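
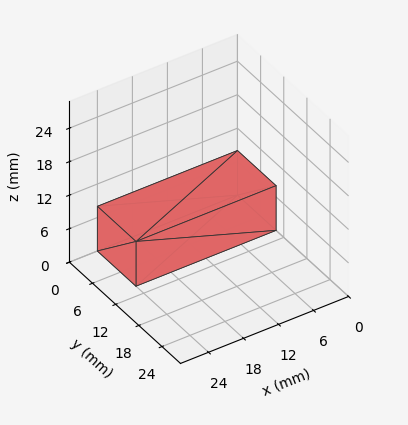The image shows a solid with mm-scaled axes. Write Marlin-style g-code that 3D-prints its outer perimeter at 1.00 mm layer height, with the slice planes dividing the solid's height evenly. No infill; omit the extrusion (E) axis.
Reading the render: the shape is a rectangular box, roughly 24 × 10 mm footprint and 8 mm tall (dimensions read to the nearest mm from the axis ticks). For the g-code, the solid's height is divided into equal slices at the stated Δz and each level perimeter traced with G1 moves after a G0 lift.

; perimeter-only toolpath
G21 ; units = mm
G90 ; absolute positioning
G28 ; home
; layer 1
G0 Z1.00
G0 X0.00 Y0.00
G1 X24.00 Y0.00
G1 X24.00 Y10.00
G1 X0.00 Y10.00
G1 X0.00 Y0.00
; layer 2
G0 Z2.00
G0 X0.00 Y0.00
G1 X24.00 Y0.00
G1 X24.00 Y10.00
G1 X0.00 Y10.00
G1 X0.00 Y0.00
; layer 3
G0 Z3.00
G0 X0.00 Y0.00
G1 X24.00 Y0.00
G1 X24.00 Y10.00
G1 X0.00 Y10.00
G1 X0.00 Y0.00
; layer 4
G0 Z4.00
G0 X0.00 Y0.00
G1 X24.00 Y0.00
G1 X24.00 Y10.00
G1 X0.00 Y10.00
G1 X0.00 Y0.00
; layer 5
G0 Z5.00
G0 X0.00 Y0.00
G1 X24.00 Y0.00
G1 X24.00 Y10.00
G1 X0.00 Y10.00
G1 X0.00 Y0.00
; layer 6
G0 Z6.00
G0 X0.00 Y0.00
G1 X24.00 Y0.00
G1 X24.00 Y10.00
G1 X0.00 Y10.00
G1 X0.00 Y0.00
; layer 7
G0 Z7.00
G0 X0.00 Y0.00
G1 X24.00 Y0.00
G1 X24.00 Y10.00
G1 X0.00 Y10.00
G1 X0.00 Y0.00
; layer 8
G0 Z8.00
G0 X0.00 Y0.00
G1 X24.00 Y0.00
G1 X24.00 Y10.00
G1 X0.00 Y10.00
G1 X0.00 Y0.00
M2 ; end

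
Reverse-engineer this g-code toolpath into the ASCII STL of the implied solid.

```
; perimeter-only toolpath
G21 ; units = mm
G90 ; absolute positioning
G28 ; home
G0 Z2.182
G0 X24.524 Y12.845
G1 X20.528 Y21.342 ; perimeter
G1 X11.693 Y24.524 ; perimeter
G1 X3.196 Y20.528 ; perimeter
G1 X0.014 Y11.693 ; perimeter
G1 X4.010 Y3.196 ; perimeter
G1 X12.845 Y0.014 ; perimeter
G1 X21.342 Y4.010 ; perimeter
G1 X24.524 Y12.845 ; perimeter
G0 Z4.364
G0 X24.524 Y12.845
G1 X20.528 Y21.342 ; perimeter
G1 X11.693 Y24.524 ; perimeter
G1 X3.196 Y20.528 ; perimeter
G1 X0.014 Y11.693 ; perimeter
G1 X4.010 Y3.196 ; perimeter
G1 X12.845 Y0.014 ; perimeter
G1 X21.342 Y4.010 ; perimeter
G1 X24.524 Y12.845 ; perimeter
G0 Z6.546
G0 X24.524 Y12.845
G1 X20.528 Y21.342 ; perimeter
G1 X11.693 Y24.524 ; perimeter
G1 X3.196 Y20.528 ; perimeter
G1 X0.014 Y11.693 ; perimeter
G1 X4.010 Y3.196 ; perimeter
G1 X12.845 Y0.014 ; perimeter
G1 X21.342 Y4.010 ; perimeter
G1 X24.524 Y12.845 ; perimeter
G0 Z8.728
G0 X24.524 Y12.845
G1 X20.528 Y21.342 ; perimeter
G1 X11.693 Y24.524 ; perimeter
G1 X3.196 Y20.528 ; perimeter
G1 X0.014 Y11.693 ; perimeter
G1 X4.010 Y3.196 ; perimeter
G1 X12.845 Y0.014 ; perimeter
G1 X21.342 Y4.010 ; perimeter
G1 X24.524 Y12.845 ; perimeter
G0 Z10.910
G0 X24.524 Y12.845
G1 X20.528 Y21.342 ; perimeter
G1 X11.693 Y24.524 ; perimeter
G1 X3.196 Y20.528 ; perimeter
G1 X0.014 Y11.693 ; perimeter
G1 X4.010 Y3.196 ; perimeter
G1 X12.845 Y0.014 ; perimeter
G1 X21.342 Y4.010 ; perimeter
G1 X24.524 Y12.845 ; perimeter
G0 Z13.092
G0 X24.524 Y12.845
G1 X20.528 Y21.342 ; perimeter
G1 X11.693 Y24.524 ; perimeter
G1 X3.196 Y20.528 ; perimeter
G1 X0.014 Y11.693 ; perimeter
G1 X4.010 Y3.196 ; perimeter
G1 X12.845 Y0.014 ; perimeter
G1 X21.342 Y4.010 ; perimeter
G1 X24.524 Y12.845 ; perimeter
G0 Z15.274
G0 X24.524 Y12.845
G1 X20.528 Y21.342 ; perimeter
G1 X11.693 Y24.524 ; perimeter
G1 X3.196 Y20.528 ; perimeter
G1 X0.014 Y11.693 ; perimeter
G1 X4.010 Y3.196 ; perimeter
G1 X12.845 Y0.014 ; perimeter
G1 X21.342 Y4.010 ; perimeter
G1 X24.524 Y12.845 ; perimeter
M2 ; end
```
solid part
  facet normal 0.0000 0.0000 -1.0000
    outer loop
      vertex 11.693 24.524 0.000
      vertex 20.528 21.342 0.000
      vertex 24.524 12.845 0.000
    endloop
  endfacet
  facet normal 0.0000 0.0000 -1.0000
    outer loop
      vertex 3.196 20.528 0.000
      vertex 11.693 24.524 0.000
      vertex 24.524 12.845 0.000
    endloop
  endfacet
  facet normal 0.0000 0.0000 -1.0000
    outer loop
      vertex 0.014 11.693 0.000
      vertex 3.196 20.528 0.000
      vertex 24.524 12.845 0.000
    endloop
  endfacet
  facet normal 0.0000 0.0000 -1.0000
    outer loop
      vertex 4.010 3.196 0.000
      vertex 0.014 11.693 0.000
      vertex 24.524 12.845 0.000
    endloop
  endfacet
  facet normal 0.0000 0.0000 -1.0000
    outer loop
      vertex 12.845 0.014 0.000
      vertex 4.010 3.196 0.000
      vertex 24.524 12.845 0.000
    endloop
  endfacet
  facet normal 0.0000 0.0000 -1.0000
    outer loop
      vertex 21.342 4.010 0.000
      vertex 12.845 0.014 0.000
      vertex 24.524 12.845 0.000
    endloop
  endfacet
  facet normal 0.0000 0.0000 1.0000
    outer loop
      vertex 24.524 12.845 15.274
      vertex 20.528 21.342 15.274
      vertex 11.693 24.524 15.274
    endloop
  endfacet
  facet normal 0.0000 0.0000 1.0000
    outer loop
      vertex 24.524 12.845 15.274
      vertex 11.693 24.524 15.274
      vertex 3.196 20.528 15.274
    endloop
  endfacet
  facet normal 0.0000 0.0000 1.0000
    outer loop
      vertex 24.524 12.845 15.274
      vertex 3.196 20.528 15.274
      vertex 0.014 11.693 15.274
    endloop
  endfacet
  facet normal 0.0000 0.0000 1.0000
    outer loop
      vertex 24.524 12.845 15.274
      vertex 0.014 11.693 15.274
      vertex 4.010 3.196 15.274
    endloop
  endfacet
  facet normal 0.0000 0.0000 1.0000
    outer loop
      vertex 24.524 12.845 15.274
      vertex 4.010 3.196 15.274
      vertex 12.845 0.014 15.274
    endloop
  endfacet
  facet normal 0.0000 0.0000 1.0000
    outer loop
      vertex 24.524 12.845 15.274
      vertex 12.845 0.014 15.274
      vertex 21.342 4.010 15.274
    endloop
  endfacet
  facet normal 0.9049 0.4256 0.0000
    outer loop
      vertex 24.524 12.845 0.000
      vertex 20.528 21.342 0.000
      vertex 20.528 21.342 15.274
    endloop
  endfacet
  facet normal 0.9049 0.4256 0.0000
    outer loop
      vertex 24.524 12.845 0.000
      vertex 20.528 21.342 15.274
      vertex 24.524 12.845 15.274
    endloop
  endfacet
  facet normal 0.3389 0.9408 0.0000
    outer loop
      vertex 20.528 21.342 0.000
      vertex 11.693 24.524 0.000
      vertex 11.693 24.524 15.274
    endloop
  endfacet
  facet normal 0.3389 0.9408 0.0000
    outer loop
      vertex 20.528 21.342 0.000
      vertex 11.693 24.524 15.274
      vertex 20.528 21.342 15.274
    endloop
  endfacet
  facet normal -0.4256 0.9049 0.0000
    outer loop
      vertex 11.693 24.524 0.000
      vertex 3.196 20.528 0.000
      vertex 3.196 20.528 15.274
    endloop
  endfacet
  facet normal -0.4256 0.9049 0.0000
    outer loop
      vertex 11.693 24.524 0.000
      vertex 3.196 20.528 15.274
      vertex 11.693 24.524 15.274
    endloop
  endfacet
  facet normal -0.9408 0.3389 0.0000
    outer loop
      vertex 3.196 20.528 0.000
      vertex 0.014 11.693 0.000
      vertex 0.014 11.693 15.274
    endloop
  endfacet
  facet normal -0.9408 0.3389 0.0000
    outer loop
      vertex 3.196 20.528 0.000
      vertex 0.014 11.693 15.274
      vertex 3.196 20.528 15.274
    endloop
  endfacet
  facet normal -0.9049 -0.4256 0.0000
    outer loop
      vertex 0.014 11.693 0.000
      vertex 4.010 3.196 0.000
      vertex 4.010 3.196 15.274
    endloop
  endfacet
  facet normal -0.9049 -0.4256 0.0000
    outer loop
      vertex 0.014 11.693 0.000
      vertex 4.010 3.196 15.274
      vertex 0.014 11.693 15.274
    endloop
  endfacet
  facet normal -0.3389 -0.9408 0.0000
    outer loop
      vertex 4.010 3.196 0.000
      vertex 12.845 0.014 0.000
      vertex 12.845 0.014 15.274
    endloop
  endfacet
  facet normal -0.3389 -0.9408 0.0000
    outer loop
      vertex 4.010 3.196 0.000
      vertex 12.845 0.014 15.274
      vertex 4.010 3.196 15.274
    endloop
  endfacet
  facet normal 0.4256 -0.9049 0.0000
    outer loop
      vertex 12.845 0.014 0.000
      vertex 21.342 4.010 0.000
      vertex 21.342 4.010 15.274
    endloop
  endfacet
  facet normal 0.4256 -0.9049 0.0000
    outer loop
      vertex 12.845 0.014 0.000
      vertex 21.342 4.010 15.274
      vertex 12.845 0.014 15.274
    endloop
  endfacet
  facet normal 0.9408 -0.3389 0.0000
    outer loop
      vertex 21.342 4.010 0.000
      vertex 24.524 12.845 0.000
      vertex 24.524 12.845 15.274
    endloop
  endfacet
  facet normal 0.9408 -0.3389 0.0000
    outer loop
      vertex 21.342 4.010 0.000
      vertex 24.524 12.845 15.274
      vertex 21.342 4.010 15.274
    endloop
  endfacet
endsolid part

The G0 Z moves step by Δz≈2.182 mm. Every layer's G1 loop is the same polygon, so the solid is a straight extrusion of it from z=0 to z≈15.3. Closing with flat bottom and top caps and triangulating gives 28 facets — a regular 8-sided prism (a cylinder approximated with 8 flat sides), circumscribed radius ≈ 12.3 mm, height ≈ 15.3 mm.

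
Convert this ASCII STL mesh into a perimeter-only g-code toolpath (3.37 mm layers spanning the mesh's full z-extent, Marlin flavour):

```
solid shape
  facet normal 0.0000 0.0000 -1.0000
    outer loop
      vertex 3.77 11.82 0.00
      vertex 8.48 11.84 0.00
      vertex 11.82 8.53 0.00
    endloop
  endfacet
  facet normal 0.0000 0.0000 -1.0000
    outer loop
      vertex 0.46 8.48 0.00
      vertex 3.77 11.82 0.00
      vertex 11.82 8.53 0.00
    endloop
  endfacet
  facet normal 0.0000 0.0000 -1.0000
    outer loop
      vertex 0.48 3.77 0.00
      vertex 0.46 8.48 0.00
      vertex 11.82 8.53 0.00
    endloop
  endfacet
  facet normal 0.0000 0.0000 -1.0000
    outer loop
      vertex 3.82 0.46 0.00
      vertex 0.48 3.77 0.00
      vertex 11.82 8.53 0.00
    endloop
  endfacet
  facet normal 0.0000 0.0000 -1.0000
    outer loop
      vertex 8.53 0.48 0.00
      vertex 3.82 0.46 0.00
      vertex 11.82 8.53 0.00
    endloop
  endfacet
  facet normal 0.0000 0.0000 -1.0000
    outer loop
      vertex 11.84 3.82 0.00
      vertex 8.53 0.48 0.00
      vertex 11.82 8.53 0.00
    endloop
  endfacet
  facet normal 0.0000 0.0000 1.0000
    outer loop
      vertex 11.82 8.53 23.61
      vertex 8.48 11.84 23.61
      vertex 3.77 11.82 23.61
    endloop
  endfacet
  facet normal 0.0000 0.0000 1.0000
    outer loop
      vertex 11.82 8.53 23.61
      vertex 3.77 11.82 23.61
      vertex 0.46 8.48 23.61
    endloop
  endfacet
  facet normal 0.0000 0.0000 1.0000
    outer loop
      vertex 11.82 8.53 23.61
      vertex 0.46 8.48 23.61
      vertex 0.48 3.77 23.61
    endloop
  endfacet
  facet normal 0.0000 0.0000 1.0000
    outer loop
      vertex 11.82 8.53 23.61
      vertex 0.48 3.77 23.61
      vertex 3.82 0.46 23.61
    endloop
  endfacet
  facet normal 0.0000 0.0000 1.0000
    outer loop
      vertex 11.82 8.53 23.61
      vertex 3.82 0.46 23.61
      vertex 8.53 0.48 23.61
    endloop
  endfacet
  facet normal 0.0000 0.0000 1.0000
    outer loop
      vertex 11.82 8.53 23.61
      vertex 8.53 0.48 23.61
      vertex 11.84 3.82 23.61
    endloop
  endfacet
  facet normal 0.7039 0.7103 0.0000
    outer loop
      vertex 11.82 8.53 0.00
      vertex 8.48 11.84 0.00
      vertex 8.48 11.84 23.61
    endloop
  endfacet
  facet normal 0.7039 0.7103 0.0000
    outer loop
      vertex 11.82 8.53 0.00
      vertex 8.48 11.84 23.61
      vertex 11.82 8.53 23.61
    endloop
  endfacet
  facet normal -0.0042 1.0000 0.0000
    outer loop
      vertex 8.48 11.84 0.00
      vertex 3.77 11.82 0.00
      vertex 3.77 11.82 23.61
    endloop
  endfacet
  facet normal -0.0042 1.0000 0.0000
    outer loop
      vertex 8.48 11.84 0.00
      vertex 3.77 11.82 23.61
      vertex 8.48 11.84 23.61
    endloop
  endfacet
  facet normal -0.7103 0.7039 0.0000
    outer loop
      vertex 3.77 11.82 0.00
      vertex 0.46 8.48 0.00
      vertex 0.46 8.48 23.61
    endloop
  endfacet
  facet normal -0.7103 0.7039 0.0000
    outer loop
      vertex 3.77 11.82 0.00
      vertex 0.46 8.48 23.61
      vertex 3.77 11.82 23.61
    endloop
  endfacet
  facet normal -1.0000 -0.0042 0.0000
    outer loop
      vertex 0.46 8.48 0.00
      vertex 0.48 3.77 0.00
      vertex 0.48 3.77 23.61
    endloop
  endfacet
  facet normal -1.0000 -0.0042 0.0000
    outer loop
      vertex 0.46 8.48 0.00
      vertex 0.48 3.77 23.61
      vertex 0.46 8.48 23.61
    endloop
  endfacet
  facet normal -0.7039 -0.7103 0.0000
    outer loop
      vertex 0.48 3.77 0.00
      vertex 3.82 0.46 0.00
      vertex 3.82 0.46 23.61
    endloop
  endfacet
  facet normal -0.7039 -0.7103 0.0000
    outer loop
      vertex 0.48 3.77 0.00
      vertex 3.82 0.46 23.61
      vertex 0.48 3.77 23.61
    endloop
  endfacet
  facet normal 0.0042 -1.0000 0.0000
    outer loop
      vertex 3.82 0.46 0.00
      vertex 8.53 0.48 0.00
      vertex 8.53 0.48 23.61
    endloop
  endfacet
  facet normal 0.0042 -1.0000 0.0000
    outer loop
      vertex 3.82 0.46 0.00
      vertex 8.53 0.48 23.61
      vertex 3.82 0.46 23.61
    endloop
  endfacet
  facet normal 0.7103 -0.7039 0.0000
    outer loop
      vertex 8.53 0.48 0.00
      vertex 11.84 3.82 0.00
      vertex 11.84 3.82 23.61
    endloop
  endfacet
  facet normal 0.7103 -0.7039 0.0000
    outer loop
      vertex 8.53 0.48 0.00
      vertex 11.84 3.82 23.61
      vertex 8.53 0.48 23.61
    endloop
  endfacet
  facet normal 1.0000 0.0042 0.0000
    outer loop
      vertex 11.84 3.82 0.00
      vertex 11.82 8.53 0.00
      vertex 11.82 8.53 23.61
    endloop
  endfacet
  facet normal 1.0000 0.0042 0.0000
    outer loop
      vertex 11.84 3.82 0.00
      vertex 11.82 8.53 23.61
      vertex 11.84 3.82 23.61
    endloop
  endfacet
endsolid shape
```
; perimeter-only toolpath
G21 ; units = mm
G90 ; absolute positioning
G28 ; home
; layer 1
G0 Z3.37
G0 X11.82 Y8.53
G1 X8.48 Y11.84
G1 X3.77 Y11.82
G1 X0.46 Y8.48
G1 X0.48 Y3.77
G1 X3.82 Y0.46
G1 X8.53 Y0.48
G1 X11.84 Y3.82
G1 X11.82 Y8.53
; layer 2
G0 Z6.75
G0 X11.82 Y8.53
G1 X8.48 Y11.84
G1 X3.77 Y11.82
G1 X0.46 Y8.48
G1 X0.48 Y3.77
G1 X3.82 Y0.46
G1 X8.53 Y0.48
G1 X11.84 Y3.82
G1 X11.82 Y8.53
; layer 3
G0 Z10.12
G0 X11.82 Y8.53
G1 X8.48 Y11.84
G1 X3.77 Y11.82
G1 X0.46 Y8.48
G1 X0.48 Y3.77
G1 X3.82 Y0.46
G1 X8.53 Y0.48
G1 X11.84 Y3.82
G1 X11.82 Y8.53
; layer 4
G0 Z13.49
G0 X11.82 Y8.53
G1 X8.48 Y11.84
G1 X3.77 Y11.82
G1 X0.46 Y8.48
G1 X0.48 Y3.77
G1 X3.82 Y0.46
G1 X8.53 Y0.48
G1 X11.84 Y3.82
G1 X11.82 Y8.53
; layer 5
G0 Z16.86
G0 X11.82 Y8.53
G1 X8.48 Y11.84
G1 X3.77 Y11.82
G1 X0.46 Y8.48
G1 X0.48 Y3.77
G1 X3.82 Y0.46
G1 X8.53 Y0.48
G1 X11.84 Y3.82
G1 X11.82 Y8.53
; layer 6
G0 Z20.24
G0 X11.82 Y8.53
G1 X8.48 Y11.84
G1 X3.77 Y11.82
G1 X0.46 Y8.48
G1 X0.48 Y3.77
G1 X3.82 Y0.46
G1 X8.53 Y0.48
G1 X11.84 Y3.82
G1 X11.82 Y8.53
; layer 7
G0 Z23.61
G0 X11.82 Y8.53
G1 X8.48 Y11.84
G1 X3.77 Y11.82
G1 X0.46 Y8.48
G1 X0.48 Y3.77
G1 X3.82 Y0.46
G1 X8.53 Y0.48
G1 X11.84 Y3.82
G1 X11.82 Y8.53
M2 ; end

The solid is a regular 8-sided prism (a cylinder approximated with 8 flat sides), circumscribed radius ≈ 6.15 mm, height ≈ 23.6 mm. Slicing at Δz = 3.37 mm — 7 equal slices spanning the solid's height, so layer i sits at z = i·h/7 — gives 7 non-empty perimeters. Each is a 8-segment closed polygon; G0 lifts to the layer z and rapids to the start vertex, then G1 traces the edges.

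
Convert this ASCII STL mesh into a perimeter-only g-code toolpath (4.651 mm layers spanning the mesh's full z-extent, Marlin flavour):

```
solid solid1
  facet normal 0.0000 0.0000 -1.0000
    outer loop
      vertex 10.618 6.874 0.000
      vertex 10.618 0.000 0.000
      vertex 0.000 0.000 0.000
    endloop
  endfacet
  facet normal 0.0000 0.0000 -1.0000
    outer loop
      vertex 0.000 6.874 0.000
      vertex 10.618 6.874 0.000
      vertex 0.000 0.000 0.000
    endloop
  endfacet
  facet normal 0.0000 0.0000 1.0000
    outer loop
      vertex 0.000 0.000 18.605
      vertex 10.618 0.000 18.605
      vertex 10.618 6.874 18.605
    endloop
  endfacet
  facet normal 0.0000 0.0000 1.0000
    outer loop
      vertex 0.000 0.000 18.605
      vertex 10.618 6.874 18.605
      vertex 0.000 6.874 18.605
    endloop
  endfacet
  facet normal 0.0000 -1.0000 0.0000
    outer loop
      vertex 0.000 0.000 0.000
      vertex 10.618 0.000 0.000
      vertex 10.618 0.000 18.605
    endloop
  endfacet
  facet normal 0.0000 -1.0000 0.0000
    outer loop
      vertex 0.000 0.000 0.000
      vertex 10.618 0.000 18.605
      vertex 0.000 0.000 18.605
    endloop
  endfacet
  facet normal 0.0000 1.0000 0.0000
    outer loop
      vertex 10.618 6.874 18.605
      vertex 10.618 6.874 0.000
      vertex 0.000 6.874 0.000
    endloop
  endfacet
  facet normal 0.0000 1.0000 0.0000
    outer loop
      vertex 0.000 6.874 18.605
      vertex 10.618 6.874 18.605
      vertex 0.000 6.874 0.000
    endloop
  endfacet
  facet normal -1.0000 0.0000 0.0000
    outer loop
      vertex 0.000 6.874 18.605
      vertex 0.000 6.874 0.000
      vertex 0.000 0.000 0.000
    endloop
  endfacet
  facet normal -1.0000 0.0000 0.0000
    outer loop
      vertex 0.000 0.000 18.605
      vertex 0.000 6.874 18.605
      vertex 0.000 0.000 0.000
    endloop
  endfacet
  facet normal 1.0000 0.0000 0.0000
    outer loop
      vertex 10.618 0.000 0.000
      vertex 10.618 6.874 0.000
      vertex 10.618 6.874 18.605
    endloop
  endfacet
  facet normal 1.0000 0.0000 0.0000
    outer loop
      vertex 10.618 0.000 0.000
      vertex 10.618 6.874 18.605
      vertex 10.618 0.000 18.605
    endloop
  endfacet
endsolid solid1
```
; perimeter-only toolpath
G21 ; units = mm
G90 ; absolute positioning
G28 ; home
; layer 1
G0 Z4.651
G0 X0.000 Y0.000
G1 X10.618 Y0.000
G1 X10.618 Y6.874
G1 X0.000 Y6.874
G1 X0.000 Y0.000
; layer 2
G0 Z9.303
G0 X0.000 Y0.000
G1 X10.618 Y0.000
G1 X10.618 Y6.874
G1 X0.000 Y6.874
G1 X0.000 Y0.000
; layer 3
G0 Z13.954
G0 X0.000 Y0.000
G1 X10.618 Y0.000
G1 X10.618 Y6.874
G1 X0.000 Y6.874
G1 X0.000 Y0.000
; layer 4
G0 Z18.605
G0 X0.000 Y0.000
G1 X10.618 Y0.000
G1 X10.618 Y6.874
G1 X0.000 Y6.874
G1 X0.000 Y0.000
M2 ; end

The solid is a rectangular box, roughly 10.6 × 6.87 mm footprint and 18.6 mm tall. Slicing at Δz = 4.651 mm — 4 equal slices spanning the solid's height, so layer i sits at z = i·h/4 — gives 4 non-empty perimeters. Each is a 4-segment closed polygon; G0 lifts to the layer z and rapids to the start vertex, then G1 traces the edges.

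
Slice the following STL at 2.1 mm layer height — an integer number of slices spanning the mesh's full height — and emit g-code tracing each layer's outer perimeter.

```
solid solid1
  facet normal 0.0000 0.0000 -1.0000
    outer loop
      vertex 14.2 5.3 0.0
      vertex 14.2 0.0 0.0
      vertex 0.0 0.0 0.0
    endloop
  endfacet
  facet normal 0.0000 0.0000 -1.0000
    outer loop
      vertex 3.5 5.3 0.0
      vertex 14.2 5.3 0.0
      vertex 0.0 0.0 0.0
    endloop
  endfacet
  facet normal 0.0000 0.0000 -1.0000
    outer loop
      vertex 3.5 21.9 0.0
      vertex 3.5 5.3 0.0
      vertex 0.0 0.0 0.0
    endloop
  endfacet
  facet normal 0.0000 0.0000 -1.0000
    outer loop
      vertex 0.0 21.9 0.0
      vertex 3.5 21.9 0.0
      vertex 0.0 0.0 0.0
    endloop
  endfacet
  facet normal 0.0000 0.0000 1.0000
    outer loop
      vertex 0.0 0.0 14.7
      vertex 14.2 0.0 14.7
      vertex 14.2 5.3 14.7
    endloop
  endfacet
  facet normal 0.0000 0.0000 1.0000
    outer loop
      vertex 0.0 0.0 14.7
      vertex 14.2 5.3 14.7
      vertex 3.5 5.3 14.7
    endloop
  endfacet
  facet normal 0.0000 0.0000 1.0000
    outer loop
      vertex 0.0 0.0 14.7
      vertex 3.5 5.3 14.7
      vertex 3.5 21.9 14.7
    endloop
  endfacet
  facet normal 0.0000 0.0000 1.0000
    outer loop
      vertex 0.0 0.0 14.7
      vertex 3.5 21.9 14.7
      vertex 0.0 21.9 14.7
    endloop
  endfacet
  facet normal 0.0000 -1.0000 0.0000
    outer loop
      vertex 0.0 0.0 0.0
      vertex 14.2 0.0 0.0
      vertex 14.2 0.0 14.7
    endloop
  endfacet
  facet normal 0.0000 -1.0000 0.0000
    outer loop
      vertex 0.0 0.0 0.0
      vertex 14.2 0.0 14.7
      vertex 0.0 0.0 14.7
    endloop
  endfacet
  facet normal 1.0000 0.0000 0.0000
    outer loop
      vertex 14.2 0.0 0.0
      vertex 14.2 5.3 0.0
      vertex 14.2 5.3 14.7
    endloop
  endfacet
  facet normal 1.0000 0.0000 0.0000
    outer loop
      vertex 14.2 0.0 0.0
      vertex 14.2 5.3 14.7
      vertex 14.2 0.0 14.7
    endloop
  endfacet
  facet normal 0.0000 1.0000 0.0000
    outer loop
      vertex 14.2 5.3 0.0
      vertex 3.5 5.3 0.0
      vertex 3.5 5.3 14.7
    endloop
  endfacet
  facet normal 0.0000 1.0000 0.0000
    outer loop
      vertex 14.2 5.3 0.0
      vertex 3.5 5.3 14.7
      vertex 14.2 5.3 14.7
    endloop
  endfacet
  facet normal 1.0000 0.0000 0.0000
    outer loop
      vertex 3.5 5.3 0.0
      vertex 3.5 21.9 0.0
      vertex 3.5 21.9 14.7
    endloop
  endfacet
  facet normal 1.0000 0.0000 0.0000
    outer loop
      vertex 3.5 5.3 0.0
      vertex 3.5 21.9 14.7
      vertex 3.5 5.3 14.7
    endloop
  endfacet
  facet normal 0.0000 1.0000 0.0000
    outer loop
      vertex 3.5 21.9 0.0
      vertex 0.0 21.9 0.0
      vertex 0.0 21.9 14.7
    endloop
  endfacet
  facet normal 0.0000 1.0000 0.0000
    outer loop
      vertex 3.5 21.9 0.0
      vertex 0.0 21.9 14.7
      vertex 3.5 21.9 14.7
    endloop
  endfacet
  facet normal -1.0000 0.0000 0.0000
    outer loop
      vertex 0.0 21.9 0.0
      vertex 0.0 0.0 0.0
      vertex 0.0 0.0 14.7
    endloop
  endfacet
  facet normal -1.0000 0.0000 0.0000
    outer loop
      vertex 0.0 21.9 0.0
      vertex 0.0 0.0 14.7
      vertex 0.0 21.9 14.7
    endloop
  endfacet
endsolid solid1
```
; perimeter-only toolpath
G21 ; units = mm
G90 ; absolute positioning
G28 ; home
; layer 1
G0 Z2.1
G0 X0.0 Y0.0
G1 X14.2 Y0.0
G1 X14.2 Y5.3
G1 X3.5 Y5.3
G1 X3.5 Y21.9
G1 X0.0 Y21.9
G1 X0.0 Y0.0
; layer 2
G0 Z4.2
G0 X0.0 Y0.0
G1 X14.2 Y0.0
G1 X14.2 Y5.3
G1 X3.5 Y5.3
G1 X3.5 Y21.9
G1 X0.0 Y21.9
G1 X0.0 Y0.0
; layer 3
G0 Z6.3
G0 X0.0 Y0.0
G1 X14.2 Y0.0
G1 X14.2 Y5.3
G1 X3.5 Y5.3
G1 X3.5 Y21.9
G1 X0.0 Y21.9
G1 X0.0 Y0.0
; layer 4
G0 Z8.4
G0 X0.0 Y0.0
G1 X14.2 Y0.0
G1 X14.2 Y5.3
G1 X3.5 Y5.3
G1 X3.5 Y21.9
G1 X0.0 Y21.9
G1 X0.0 Y0.0
; layer 5
G0 Z10.5
G0 X0.0 Y0.0
G1 X14.2 Y0.0
G1 X14.2 Y5.3
G1 X3.5 Y5.3
G1 X3.5 Y21.9
G1 X0.0 Y21.9
G1 X0.0 Y0.0
; layer 6
G0 Z12.6
G0 X0.0 Y0.0
G1 X14.2 Y0.0
G1 X14.2 Y5.3
G1 X3.5 Y5.3
G1 X3.5 Y21.9
G1 X0.0 Y21.9
G1 X0.0 Y0.0
; layer 7
G0 Z14.7
G0 X0.0 Y0.0
G1 X14.2 Y0.0
G1 X14.2 Y5.3
G1 X3.5 Y5.3
G1 X3.5 Y21.9
G1 X0.0 Y21.9
G1 X0.0 Y0.0
M2 ; end

The solid is an L-shaped prism: outer 14.2 × 21.9 mm, arm thicknesses ≈ 5.3 mm (horizontal) and 3.5 mm (vertical), extruded 14.7 mm in z. Slicing at Δz = 2.1 mm — 7 equal slices spanning the solid's height, so layer i sits at z = i·h/7 — gives 7 non-empty perimeters. Each is a 6-segment closed polygon; G0 lifts to the layer z and rapids to the start vertex, then G1 traces the edges.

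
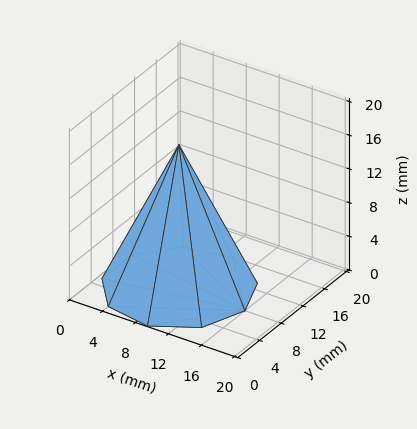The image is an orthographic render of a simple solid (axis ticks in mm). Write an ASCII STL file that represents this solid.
Reading the render: the shape is a regular 9-sided pyramid, base circumscribed radius ≈ 8 mm, apex at z ≈ 17 mm (dimensions read to the nearest mm from the axis ticks). For the STL, each face is triangulated and given an outward normal.

solid part
  facet normal 0.0000 0.0000 -1.0000
    outer loop
      vertex 9.39 15.88 0.00
      vertex 14.13 13.14 0.00
      vertex 16.00 8.00 0.00
    endloop
  endfacet
  facet normal 0.0000 0.0000 -1.0000
    outer loop
      vertex 4.00 14.93 0.00
      vertex 9.39 15.88 0.00
      vertex 16.00 8.00 0.00
    endloop
  endfacet
  facet normal 0.0000 0.0000 -1.0000
    outer loop
      vertex 0.48 10.74 0.00
      vertex 4.00 14.93 0.00
      vertex 16.00 8.00 0.00
    endloop
  endfacet
  facet normal 0.0000 0.0000 -1.0000
    outer loop
      vertex 0.48 5.26 0.00
      vertex 0.48 10.74 0.00
      vertex 16.00 8.00 0.00
    endloop
  endfacet
  facet normal 0.0000 0.0000 -1.0000
    outer loop
      vertex 4.00 1.07 0.00
      vertex 0.48 5.26 0.00
      vertex 16.00 8.00 0.00
    endloop
  endfacet
  facet normal 0.0000 0.0000 -1.0000
    outer loop
      vertex 9.39 0.12 0.00
      vertex 4.00 1.07 0.00
      vertex 16.00 8.00 0.00
    endloop
  endfacet
  facet normal 0.0000 0.0000 -1.0000
    outer loop
      vertex 14.13 2.86 0.00
      vertex 9.39 0.12 0.00
      vertex 16.00 8.00 0.00
    endloop
  endfacet
  facet normal 0.8594 0.3127 0.4044
    outer loop
      vertex 16.00 8.00 0.00
      vertex 14.13 13.14 0.00
      vertex 8.00 8.00 17.00
    endloop
  endfacet
  facet normal 0.4577 0.7918 0.4044
    outer loop
      vertex 14.13 13.14 0.00
      vertex 9.39 15.88 0.00
      vertex 8.00 8.00 17.00
    endloop
  endfacet
  facet normal -0.1587 0.9007 0.4045
    outer loop
      vertex 9.39 15.88 0.00
      vertex 4.00 14.93 0.00
      vertex 8.00 8.00 17.00
    endloop
  endfacet
  facet normal -0.7002 0.5882 0.4046
    outer loop
      vertex 4.00 14.93 0.00
      vertex 0.48 10.74 0.00
      vertex 8.00 8.00 17.00
    endloop
  endfacet
  facet normal -0.9145 0.0000 0.4045
    outer loop
      vertex 0.48 10.74 0.00
      vertex 0.48 5.26 0.00
      vertex 8.00 8.00 17.00
    endloop
  endfacet
  facet normal -0.7002 -0.5882 0.4046
    outer loop
      vertex 0.48 5.26 0.00
      vertex 4.00 1.07 0.00
      vertex 8.00 8.00 17.00
    endloop
  endfacet
  facet normal -0.1587 -0.9007 0.4045
    outer loop
      vertex 4.00 1.07 0.00
      vertex 9.39 0.12 0.00
      vertex 8.00 8.00 17.00
    endloop
  endfacet
  facet normal 0.4577 -0.7918 0.4044
    outer loop
      vertex 9.39 0.12 0.00
      vertex 14.13 2.86 0.00
      vertex 8.00 8.00 17.00
    endloop
  endfacet
  facet normal 0.8594 -0.3127 0.4044
    outer loop
      vertex 14.13 2.86 0.00
      vertex 16.00 8.00 0.00
      vertex 8.00 8.00 17.00
    endloop
  endfacet
endsolid part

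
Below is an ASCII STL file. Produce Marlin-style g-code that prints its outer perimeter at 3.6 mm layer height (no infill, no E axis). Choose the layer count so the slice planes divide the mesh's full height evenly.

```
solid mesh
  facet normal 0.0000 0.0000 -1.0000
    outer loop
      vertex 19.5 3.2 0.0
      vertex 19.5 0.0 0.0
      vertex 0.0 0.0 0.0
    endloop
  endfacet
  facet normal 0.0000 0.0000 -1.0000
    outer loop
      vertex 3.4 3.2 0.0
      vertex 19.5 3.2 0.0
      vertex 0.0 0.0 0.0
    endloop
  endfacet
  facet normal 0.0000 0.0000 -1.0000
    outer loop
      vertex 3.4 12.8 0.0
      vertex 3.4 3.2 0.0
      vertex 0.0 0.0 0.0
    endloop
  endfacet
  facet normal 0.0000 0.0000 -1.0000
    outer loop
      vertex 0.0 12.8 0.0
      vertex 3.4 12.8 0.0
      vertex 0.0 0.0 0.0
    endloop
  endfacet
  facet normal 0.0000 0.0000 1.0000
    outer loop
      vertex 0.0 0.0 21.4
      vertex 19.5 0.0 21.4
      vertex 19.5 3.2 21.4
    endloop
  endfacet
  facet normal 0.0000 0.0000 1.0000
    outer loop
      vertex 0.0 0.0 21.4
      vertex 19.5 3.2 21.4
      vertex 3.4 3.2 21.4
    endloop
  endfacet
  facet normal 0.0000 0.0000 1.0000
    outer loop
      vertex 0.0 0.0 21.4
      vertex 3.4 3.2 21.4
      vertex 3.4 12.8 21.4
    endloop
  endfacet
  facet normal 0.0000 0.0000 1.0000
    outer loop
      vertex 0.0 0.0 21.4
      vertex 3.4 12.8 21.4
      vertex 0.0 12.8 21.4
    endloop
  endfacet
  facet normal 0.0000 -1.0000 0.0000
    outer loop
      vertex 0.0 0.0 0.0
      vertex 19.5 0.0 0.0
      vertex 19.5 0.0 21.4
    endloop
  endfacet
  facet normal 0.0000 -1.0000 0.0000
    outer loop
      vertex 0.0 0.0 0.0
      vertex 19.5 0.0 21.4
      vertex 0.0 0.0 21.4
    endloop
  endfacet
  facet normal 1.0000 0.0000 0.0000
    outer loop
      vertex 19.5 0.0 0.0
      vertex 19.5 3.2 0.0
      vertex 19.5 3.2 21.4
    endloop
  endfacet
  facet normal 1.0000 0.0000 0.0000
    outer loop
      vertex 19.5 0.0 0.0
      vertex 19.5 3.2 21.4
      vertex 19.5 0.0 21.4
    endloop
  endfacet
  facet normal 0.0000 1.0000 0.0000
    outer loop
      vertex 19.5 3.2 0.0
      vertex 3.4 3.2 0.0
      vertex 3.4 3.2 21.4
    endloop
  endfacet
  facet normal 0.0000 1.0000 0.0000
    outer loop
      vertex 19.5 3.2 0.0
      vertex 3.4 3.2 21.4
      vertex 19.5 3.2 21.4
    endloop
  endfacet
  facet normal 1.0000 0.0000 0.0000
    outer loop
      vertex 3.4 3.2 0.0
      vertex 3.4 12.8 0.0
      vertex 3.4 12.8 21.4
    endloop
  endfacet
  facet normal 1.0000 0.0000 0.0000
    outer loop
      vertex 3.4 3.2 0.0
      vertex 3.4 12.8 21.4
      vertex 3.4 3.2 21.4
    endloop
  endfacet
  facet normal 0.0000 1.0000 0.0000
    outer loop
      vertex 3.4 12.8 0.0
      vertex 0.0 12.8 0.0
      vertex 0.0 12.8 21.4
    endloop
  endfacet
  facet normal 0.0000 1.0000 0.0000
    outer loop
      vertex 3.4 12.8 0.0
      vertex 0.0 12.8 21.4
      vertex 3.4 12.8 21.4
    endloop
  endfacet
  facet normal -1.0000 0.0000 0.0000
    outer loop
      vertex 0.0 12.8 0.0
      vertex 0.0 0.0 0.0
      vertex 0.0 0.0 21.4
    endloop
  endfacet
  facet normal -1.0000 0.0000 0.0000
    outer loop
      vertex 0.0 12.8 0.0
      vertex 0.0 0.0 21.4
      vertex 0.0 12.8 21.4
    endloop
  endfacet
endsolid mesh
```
; perimeter-only toolpath
G21 ; units = mm
G90 ; absolute positioning
G28 ; home
; layer 1
G0 Z3.6
G0 X0.0 Y0.0
G1 X19.5 Y0.0
G1 X19.5 Y3.2
G1 X3.4 Y3.2
G1 X3.4 Y12.8
G1 X0.0 Y12.8
G1 X0.0 Y0.0
; layer 2
G0 Z7.1
G0 X0.0 Y0.0
G1 X19.5 Y0.0
G1 X19.5 Y3.2
G1 X3.4 Y3.2
G1 X3.4 Y12.8
G1 X0.0 Y12.8
G1 X0.0 Y0.0
; layer 3
G0 Z10.7
G0 X0.0 Y0.0
G1 X19.5 Y0.0
G1 X19.5 Y3.2
G1 X3.4 Y3.2
G1 X3.4 Y12.8
G1 X0.0 Y12.8
G1 X0.0 Y0.0
; layer 4
G0 Z14.3
G0 X0.0 Y0.0
G1 X19.5 Y0.0
G1 X19.5 Y3.2
G1 X3.4 Y3.2
G1 X3.4 Y12.8
G1 X0.0 Y12.8
G1 X0.0 Y0.0
; layer 5
G0 Z17.8
G0 X0.0 Y0.0
G1 X19.5 Y0.0
G1 X19.5 Y3.2
G1 X3.4 Y3.2
G1 X3.4 Y12.8
G1 X0.0 Y12.8
G1 X0.0 Y0.0
; layer 6
G0 Z21.4
G0 X0.0 Y0.0
G1 X19.5 Y0.0
G1 X19.5 Y3.2
G1 X3.4 Y3.2
G1 X3.4 Y12.8
G1 X0.0 Y12.8
G1 X0.0 Y0.0
M2 ; end

The solid is an L-shaped prism: outer 19.5 × 12.8 mm, arm thicknesses ≈ 3.2 mm (horizontal) and 3.4 mm (vertical), extruded 21.4 mm in z. Slicing at Δz = 3.6 mm — 6 equal slices spanning the solid's height, so layer i sits at z = i·h/6 — gives 6 non-empty perimeters. Each is a 6-segment closed polygon; G0 lifts to the layer z and rapids to the start vertex, then G1 traces the edges.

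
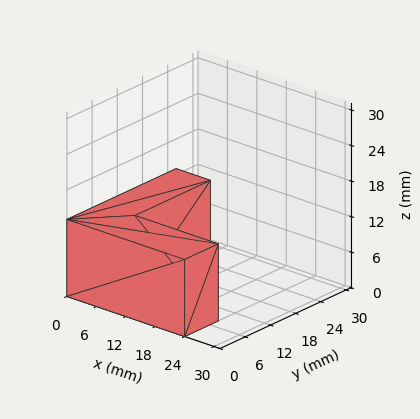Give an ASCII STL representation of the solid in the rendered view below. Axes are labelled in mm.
Reading the render: the shape is an L-shaped prism: outer 24 × 26 mm, arm thicknesses ≈ 8 mm (horizontal) and 7 mm (vertical), extruded 13 mm in z (dimensions read to the nearest mm from the axis ticks). For the STL, each face is triangulated and given an outward normal.

solid part
  facet normal 0.0000 0.0000 -1.0000
    outer loop
      vertex 24.0 8.0 0.0
      vertex 24.0 0.0 0.0
      vertex 0.0 0.0 0.0
    endloop
  endfacet
  facet normal 0.0000 0.0000 -1.0000
    outer loop
      vertex 7.0 8.0 0.0
      vertex 24.0 8.0 0.0
      vertex 0.0 0.0 0.0
    endloop
  endfacet
  facet normal 0.0000 0.0000 -1.0000
    outer loop
      vertex 7.0 26.0 0.0
      vertex 7.0 8.0 0.0
      vertex 0.0 0.0 0.0
    endloop
  endfacet
  facet normal 0.0000 0.0000 -1.0000
    outer loop
      vertex 0.0 26.0 0.0
      vertex 7.0 26.0 0.0
      vertex 0.0 0.0 0.0
    endloop
  endfacet
  facet normal 0.0000 0.0000 1.0000
    outer loop
      vertex 0.0 0.0 13.0
      vertex 24.0 0.0 13.0
      vertex 24.0 8.0 13.0
    endloop
  endfacet
  facet normal 0.0000 0.0000 1.0000
    outer loop
      vertex 0.0 0.0 13.0
      vertex 24.0 8.0 13.0
      vertex 7.0 8.0 13.0
    endloop
  endfacet
  facet normal 0.0000 0.0000 1.0000
    outer loop
      vertex 0.0 0.0 13.0
      vertex 7.0 8.0 13.0
      vertex 7.0 26.0 13.0
    endloop
  endfacet
  facet normal 0.0000 0.0000 1.0000
    outer loop
      vertex 0.0 0.0 13.0
      vertex 7.0 26.0 13.0
      vertex 0.0 26.0 13.0
    endloop
  endfacet
  facet normal 0.0000 -1.0000 0.0000
    outer loop
      vertex 0.0 0.0 0.0
      vertex 24.0 0.0 0.0
      vertex 24.0 0.0 13.0
    endloop
  endfacet
  facet normal 0.0000 -1.0000 0.0000
    outer loop
      vertex 0.0 0.0 0.0
      vertex 24.0 0.0 13.0
      vertex 0.0 0.0 13.0
    endloop
  endfacet
  facet normal 1.0000 0.0000 0.0000
    outer loop
      vertex 24.0 0.0 0.0
      vertex 24.0 8.0 0.0
      vertex 24.0 8.0 13.0
    endloop
  endfacet
  facet normal 1.0000 0.0000 0.0000
    outer loop
      vertex 24.0 0.0 0.0
      vertex 24.0 8.0 13.0
      vertex 24.0 0.0 13.0
    endloop
  endfacet
  facet normal 0.0000 1.0000 0.0000
    outer loop
      vertex 24.0 8.0 0.0
      vertex 7.0 8.0 0.0
      vertex 7.0 8.0 13.0
    endloop
  endfacet
  facet normal 0.0000 1.0000 0.0000
    outer loop
      vertex 24.0 8.0 0.0
      vertex 7.0 8.0 13.0
      vertex 24.0 8.0 13.0
    endloop
  endfacet
  facet normal 1.0000 0.0000 0.0000
    outer loop
      vertex 7.0 8.0 0.0
      vertex 7.0 26.0 0.0
      vertex 7.0 26.0 13.0
    endloop
  endfacet
  facet normal 1.0000 0.0000 0.0000
    outer loop
      vertex 7.0 8.0 0.0
      vertex 7.0 26.0 13.0
      vertex 7.0 8.0 13.0
    endloop
  endfacet
  facet normal 0.0000 1.0000 0.0000
    outer loop
      vertex 7.0 26.0 0.0
      vertex 0.0 26.0 0.0
      vertex 0.0 26.0 13.0
    endloop
  endfacet
  facet normal 0.0000 1.0000 0.0000
    outer loop
      vertex 7.0 26.0 0.0
      vertex 0.0 26.0 13.0
      vertex 7.0 26.0 13.0
    endloop
  endfacet
  facet normal -1.0000 0.0000 0.0000
    outer loop
      vertex 0.0 26.0 0.0
      vertex 0.0 0.0 0.0
      vertex 0.0 0.0 13.0
    endloop
  endfacet
  facet normal -1.0000 0.0000 0.0000
    outer loop
      vertex 0.0 26.0 0.0
      vertex 0.0 0.0 13.0
      vertex 0.0 26.0 13.0
    endloop
  endfacet
endsolid part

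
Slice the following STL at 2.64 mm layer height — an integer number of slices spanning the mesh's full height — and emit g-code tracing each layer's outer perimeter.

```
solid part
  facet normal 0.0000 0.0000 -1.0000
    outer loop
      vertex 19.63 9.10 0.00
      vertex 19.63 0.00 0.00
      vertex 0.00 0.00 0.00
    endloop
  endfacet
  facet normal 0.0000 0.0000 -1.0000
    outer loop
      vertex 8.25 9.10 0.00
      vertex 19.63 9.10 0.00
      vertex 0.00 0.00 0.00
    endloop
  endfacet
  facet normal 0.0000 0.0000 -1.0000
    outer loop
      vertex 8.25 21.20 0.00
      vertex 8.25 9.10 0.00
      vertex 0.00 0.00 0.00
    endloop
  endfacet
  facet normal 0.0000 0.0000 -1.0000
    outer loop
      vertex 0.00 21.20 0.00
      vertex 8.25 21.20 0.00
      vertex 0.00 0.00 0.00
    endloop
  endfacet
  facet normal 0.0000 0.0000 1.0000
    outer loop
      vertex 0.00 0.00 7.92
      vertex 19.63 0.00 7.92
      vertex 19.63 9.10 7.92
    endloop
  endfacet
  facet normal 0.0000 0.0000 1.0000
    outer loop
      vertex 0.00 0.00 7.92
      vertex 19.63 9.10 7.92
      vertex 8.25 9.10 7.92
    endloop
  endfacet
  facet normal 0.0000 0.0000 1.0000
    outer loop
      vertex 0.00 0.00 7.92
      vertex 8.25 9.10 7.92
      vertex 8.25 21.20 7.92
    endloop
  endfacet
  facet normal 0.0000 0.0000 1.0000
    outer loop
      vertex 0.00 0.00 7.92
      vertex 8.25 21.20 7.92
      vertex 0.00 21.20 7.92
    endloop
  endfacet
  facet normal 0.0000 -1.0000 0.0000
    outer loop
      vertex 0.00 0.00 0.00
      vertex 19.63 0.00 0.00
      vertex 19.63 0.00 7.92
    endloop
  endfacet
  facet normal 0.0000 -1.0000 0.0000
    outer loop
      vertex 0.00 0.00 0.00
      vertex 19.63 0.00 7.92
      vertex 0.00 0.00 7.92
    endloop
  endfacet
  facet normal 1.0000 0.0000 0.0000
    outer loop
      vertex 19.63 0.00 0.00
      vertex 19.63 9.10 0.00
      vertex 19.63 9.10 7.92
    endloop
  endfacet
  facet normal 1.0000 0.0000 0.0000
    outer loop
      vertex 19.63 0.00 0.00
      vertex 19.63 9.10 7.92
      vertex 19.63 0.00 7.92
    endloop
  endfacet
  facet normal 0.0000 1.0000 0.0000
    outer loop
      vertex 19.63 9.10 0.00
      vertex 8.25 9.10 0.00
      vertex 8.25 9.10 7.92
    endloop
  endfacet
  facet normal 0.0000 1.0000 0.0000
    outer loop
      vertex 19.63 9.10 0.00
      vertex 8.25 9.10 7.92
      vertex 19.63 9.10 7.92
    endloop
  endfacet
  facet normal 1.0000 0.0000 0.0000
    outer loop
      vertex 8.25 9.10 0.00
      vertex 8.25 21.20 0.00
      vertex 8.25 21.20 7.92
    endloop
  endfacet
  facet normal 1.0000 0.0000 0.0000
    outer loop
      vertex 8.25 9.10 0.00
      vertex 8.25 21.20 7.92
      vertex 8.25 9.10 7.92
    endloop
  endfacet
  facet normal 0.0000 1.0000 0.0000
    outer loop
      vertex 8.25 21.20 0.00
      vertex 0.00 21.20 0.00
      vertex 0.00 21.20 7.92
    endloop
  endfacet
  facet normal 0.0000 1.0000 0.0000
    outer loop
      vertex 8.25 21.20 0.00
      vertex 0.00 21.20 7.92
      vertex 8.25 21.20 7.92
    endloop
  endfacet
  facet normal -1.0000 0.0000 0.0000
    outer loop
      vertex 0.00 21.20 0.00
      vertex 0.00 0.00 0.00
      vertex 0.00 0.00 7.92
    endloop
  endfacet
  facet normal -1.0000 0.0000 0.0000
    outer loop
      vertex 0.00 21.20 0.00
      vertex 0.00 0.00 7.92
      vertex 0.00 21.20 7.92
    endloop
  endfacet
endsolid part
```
; perimeter-only toolpath
G21 ; units = mm
G90 ; absolute positioning
G28 ; home
; layer 1
G0 Z2.64
G0 X0.00 Y0.00
G1 X19.63 Y0.00
G1 X19.63 Y9.10
G1 X8.25 Y9.10
G1 X8.25 Y21.20
G1 X0.00 Y21.20
G1 X0.00 Y0.00
; layer 2
G0 Z5.28
G0 X0.00 Y0.00
G1 X19.63 Y0.00
G1 X19.63 Y9.10
G1 X8.25 Y9.10
G1 X8.25 Y21.20
G1 X0.00 Y21.20
G1 X0.00 Y0.00
; layer 3
G0 Z7.92
G0 X0.00 Y0.00
G1 X19.63 Y0.00
G1 X19.63 Y9.10
G1 X8.25 Y9.10
G1 X8.25 Y21.20
G1 X0.00 Y21.20
G1 X0.00 Y0.00
M2 ; end

The solid is an L-shaped prism: outer 19.6 × 21.2 mm, arm thicknesses ≈ 9.1 mm (horizontal) and 8.25 mm (vertical), extruded 7.92 mm in z. Slicing at Δz = 2.64 mm — 3 equal slices spanning the solid's height, so layer i sits at z = i·h/3 — gives 3 non-empty perimeters. Each is a 6-segment closed polygon; G0 lifts to the layer z and rapids to the start vertex, then G1 traces the edges.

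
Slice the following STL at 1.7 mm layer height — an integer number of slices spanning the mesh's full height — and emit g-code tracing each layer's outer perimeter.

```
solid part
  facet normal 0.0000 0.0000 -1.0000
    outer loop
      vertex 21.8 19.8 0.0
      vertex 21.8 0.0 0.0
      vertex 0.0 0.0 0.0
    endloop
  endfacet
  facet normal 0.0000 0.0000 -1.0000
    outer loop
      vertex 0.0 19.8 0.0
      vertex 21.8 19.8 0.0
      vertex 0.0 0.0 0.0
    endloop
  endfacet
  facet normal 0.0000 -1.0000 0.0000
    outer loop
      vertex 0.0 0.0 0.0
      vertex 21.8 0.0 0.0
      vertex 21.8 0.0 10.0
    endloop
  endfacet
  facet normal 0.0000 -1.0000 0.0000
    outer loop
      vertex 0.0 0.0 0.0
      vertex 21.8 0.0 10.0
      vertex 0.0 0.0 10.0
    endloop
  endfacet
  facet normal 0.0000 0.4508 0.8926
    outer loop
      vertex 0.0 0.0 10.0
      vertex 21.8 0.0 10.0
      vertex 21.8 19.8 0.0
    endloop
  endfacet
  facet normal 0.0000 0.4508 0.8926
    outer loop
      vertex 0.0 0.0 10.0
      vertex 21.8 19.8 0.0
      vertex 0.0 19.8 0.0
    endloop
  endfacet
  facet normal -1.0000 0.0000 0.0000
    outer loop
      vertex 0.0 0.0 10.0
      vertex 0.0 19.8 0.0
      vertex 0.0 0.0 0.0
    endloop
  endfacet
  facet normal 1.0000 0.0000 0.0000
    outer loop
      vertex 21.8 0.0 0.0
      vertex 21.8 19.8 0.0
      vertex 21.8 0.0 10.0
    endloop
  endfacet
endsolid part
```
; perimeter-only toolpath
G21 ; units = mm
G90 ; absolute positioning
G28 ; home
; layer 1
G0 Z1.7
G0 X0.0 Y0.0
G1 X21.8 Y0.0
G1 X21.8 Y16.5
G1 X0.0 Y16.5
G1 X0.0 Y0.0
; layer 2
G0 Z3.3
G0 X0.0 Y0.0
G1 X21.8 Y0.0
G1 X21.8 Y13.2
G1 X0.0 Y13.2
G1 X0.0 Y0.0
; layer 3
G0 Z5.0
G0 X0.0 Y0.0
G1 X21.8 Y0.0
G1 X21.8 Y9.9
G1 X0.0 Y9.9
G1 X0.0 Y0.0
; layer 4
G0 Z6.7
G0 X0.0 Y0.0
G1 X21.8 Y0.0
G1 X21.8 Y6.6
G1 X0.0 Y6.6
G1 X0.0 Y0.0
; layer 5
G0 Z8.3
G0 X0.0 Y0.0
G1 X21.8 Y0.0
G1 X21.8 Y3.3
G1 X0.0 Y3.3
G1 X0.0 Y0.0
M2 ; end

The solid is a wedge (ramp): 21.8 × 19.8 mm base, rising to 10 mm along the y=0 edge and sloping linearly to z=0 at y=19.8. Slicing at Δz = 1.7 mm — 6 equal slices spanning the solid's height, so layer i sits at z = i·h/6 — gives 5 non-empty perimeters. Each is a 4-segment closed polygon; G0 lifts to the layer z and rapids to the start vertex, then G1 traces the edges. The cross-section shrinks linearly with z (the slice at the apex is degenerate and omitted).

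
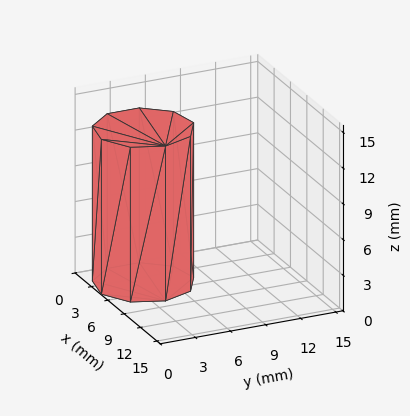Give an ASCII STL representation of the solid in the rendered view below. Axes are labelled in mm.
Reading the render: the shape is a regular 9-sided prism (a cylinder approximated with 9 flat sides), circumscribed radius ≈ 4 mm, height ≈ 13 mm (dimensions read to the nearest mm from the axis ticks). For the STL, each face is triangulated and given an outward normal.

solid part
  facet normal 0.0000 0.0000 -1.0000
    outer loop
      vertex 4.69 7.94 0.00
      vertex 7.06 6.57 0.00
      vertex 8.00 4.00 0.00
    endloop
  endfacet
  facet normal 0.0000 0.0000 -1.0000
    outer loop
      vertex 2.00 7.46 0.00
      vertex 4.69 7.94 0.00
      vertex 8.00 4.00 0.00
    endloop
  endfacet
  facet normal 0.0000 0.0000 -1.0000
    outer loop
      vertex 0.24 5.37 0.00
      vertex 2.00 7.46 0.00
      vertex 8.00 4.00 0.00
    endloop
  endfacet
  facet normal 0.0000 0.0000 -1.0000
    outer loop
      vertex 0.24 2.63 0.00
      vertex 0.24 5.37 0.00
      vertex 8.00 4.00 0.00
    endloop
  endfacet
  facet normal 0.0000 0.0000 -1.0000
    outer loop
      vertex 2.00 0.54 0.00
      vertex 0.24 2.63 0.00
      vertex 8.00 4.00 0.00
    endloop
  endfacet
  facet normal 0.0000 0.0000 -1.0000
    outer loop
      vertex 4.69 0.06 0.00
      vertex 2.00 0.54 0.00
      vertex 8.00 4.00 0.00
    endloop
  endfacet
  facet normal 0.0000 0.0000 -1.0000
    outer loop
      vertex 7.06 1.43 0.00
      vertex 4.69 0.06 0.00
      vertex 8.00 4.00 0.00
    endloop
  endfacet
  facet normal 0.0000 0.0000 1.0000
    outer loop
      vertex 8.00 4.00 13.00
      vertex 7.06 6.57 13.00
      vertex 4.69 7.94 13.00
    endloop
  endfacet
  facet normal 0.0000 0.0000 1.0000
    outer loop
      vertex 8.00 4.00 13.00
      vertex 4.69 7.94 13.00
      vertex 2.00 7.46 13.00
    endloop
  endfacet
  facet normal 0.0000 0.0000 1.0000
    outer loop
      vertex 8.00 4.00 13.00
      vertex 2.00 7.46 13.00
      vertex 0.24 5.37 13.00
    endloop
  endfacet
  facet normal 0.0000 0.0000 1.0000
    outer loop
      vertex 8.00 4.00 13.00
      vertex 0.24 5.37 13.00
      vertex 0.24 2.63 13.00
    endloop
  endfacet
  facet normal 0.0000 0.0000 1.0000
    outer loop
      vertex 8.00 4.00 13.00
      vertex 0.24 2.63 13.00
      vertex 2.00 0.54 13.00
    endloop
  endfacet
  facet normal 0.0000 0.0000 1.0000
    outer loop
      vertex 8.00 4.00 13.00
      vertex 2.00 0.54 13.00
      vertex 4.69 0.06 13.00
    endloop
  endfacet
  facet normal 0.0000 0.0000 1.0000
    outer loop
      vertex 8.00 4.00 13.00
      vertex 4.69 0.06 13.00
      vertex 7.06 1.43 13.00
    endloop
  endfacet
  facet normal 0.9392 0.3435 0.0000
    outer loop
      vertex 8.00 4.00 0.00
      vertex 7.06 6.57 0.00
      vertex 7.06 6.57 13.00
    endloop
  endfacet
  facet normal 0.9392 0.3435 0.0000
    outer loop
      vertex 8.00 4.00 0.00
      vertex 7.06 6.57 13.00
      vertex 8.00 4.00 13.00
    endloop
  endfacet
  facet normal 0.5005 0.8658 0.0000
    outer loop
      vertex 7.06 6.57 0.00
      vertex 4.69 7.94 0.00
      vertex 4.69 7.94 13.00
    endloop
  endfacet
  facet normal 0.5005 0.8658 0.0000
    outer loop
      vertex 7.06 6.57 0.00
      vertex 4.69 7.94 13.00
      vertex 7.06 6.57 13.00
    endloop
  endfacet
  facet normal -0.1757 0.9845 0.0000
    outer loop
      vertex 4.69 7.94 0.00
      vertex 2.00 7.46 0.00
      vertex 2.00 7.46 13.00
    endloop
  endfacet
  facet normal -0.1757 0.9845 0.0000
    outer loop
      vertex 4.69 7.94 0.00
      vertex 2.00 7.46 13.00
      vertex 4.69 7.94 13.00
    endloop
  endfacet
  facet normal -0.7649 0.6441 0.0000
    outer loop
      vertex 2.00 7.46 0.00
      vertex 0.24 5.37 0.00
      vertex 0.24 5.37 13.00
    endloop
  endfacet
  facet normal -0.7649 0.6441 0.0000
    outer loop
      vertex 2.00 7.46 0.00
      vertex 0.24 5.37 13.00
      vertex 2.00 7.46 13.00
    endloop
  endfacet
  facet normal -1.0000 0.0000 0.0000
    outer loop
      vertex 0.24 5.37 0.00
      vertex 0.24 2.63 0.00
      vertex 0.24 2.63 13.00
    endloop
  endfacet
  facet normal -1.0000 0.0000 0.0000
    outer loop
      vertex 0.24 5.37 0.00
      vertex 0.24 2.63 13.00
      vertex 0.24 5.37 13.00
    endloop
  endfacet
  facet normal -0.7649 -0.6441 0.0000
    outer loop
      vertex 0.24 2.63 0.00
      vertex 2.00 0.54 0.00
      vertex 2.00 0.54 13.00
    endloop
  endfacet
  facet normal -0.7649 -0.6441 0.0000
    outer loop
      vertex 0.24 2.63 0.00
      vertex 2.00 0.54 13.00
      vertex 0.24 2.63 13.00
    endloop
  endfacet
  facet normal -0.1757 -0.9845 0.0000
    outer loop
      vertex 2.00 0.54 0.00
      vertex 4.69 0.06 0.00
      vertex 4.69 0.06 13.00
    endloop
  endfacet
  facet normal -0.1757 -0.9845 0.0000
    outer loop
      vertex 2.00 0.54 0.00
      vertex 4.69 0.06 13.00
      vertex 2.00 0.54 13.00
    endloop
  endfacet
  facet normal 0.5005 -0.8658 0.0000
    outer loop
      vertex 4.69 0.06 0.00
      vertex 7.06 1.43 0.00
      vertex 7.06 1.43 13.00
    endloop
  endfacet
  facet normal 0.5005 -0.8658 0.0000
    outer loop
      vertex 4.69 0.06 0.00
      vertex 7.06 1.43 13.00
      vertex 4.69 0.06 13.00
    endloop
  endfacet
  facet normal 0.9392 -0.3435 0.0000
    outer loop
      vertex 7.06 1.43 0.00
      vertex 8.00 4.00 0.00
      vertex 8.00 4.00 13.00
    endloop
  endfacet
  facet normal 0.9392 -0.3435 0.0000
    outer loop
      vertex 7.06 1.43 0.00
      vertex 8.00 4.00 13.00
      vertex 7.06 1.43 13.00
    endloop
  endfacet
endsolid part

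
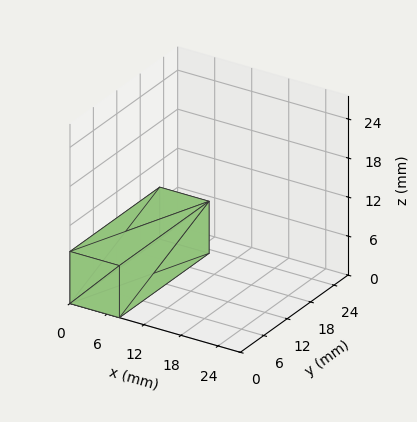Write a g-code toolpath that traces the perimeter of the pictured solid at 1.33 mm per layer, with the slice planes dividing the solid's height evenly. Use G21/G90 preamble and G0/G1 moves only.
Reading the render: the shape is a rectangular box, roughly 8 × 23 mm footprint and 8 mm tall (dimensions read to the nearest mm from the axis ticks). For the g-code, the solid's height is divided into equal slices at the stated Δz and each level perimeter traced with G1 moves after a G0 lift.

; perimeter-only toolpath
G21 ; units = mm
G90 ; absolute positioning
G28 ; home
; layer 1
G0 Z1.33
G0 X0.00 Y0.00
G1 X8.00 Y0.00
G1 X8.00 Y23.00
G1 X0.00 Y23.00
G1 X0.00 Y0.00
; layer 2
G0 Z2.67
G0 X0.00 Y0.00
G1 X8.00 Y0.00
G1 X8.00 Y23.00
G1 X0.00 Y23.00
G1 X0.00 Y0.00
; layer 3
G0 Z4.00
G0 X0.00 Y0.00
G1 X8.00 Y0.00
G1 X8.00 Y23.00
G1 X0.00 Y23.00
G1 X0.00 Y0.00
; layer 4
G0 Z5.33
G0 X0.00 Y0.00
G1 X8.00 Y0.00
G1 X8.00 Y23.00
G1 X0.00 Y23.00
G1 X0.00 Y0.00
; layer 5
G0 Z6.67
G0 X0.00 Y0.00
G1 X8.00 Y0.00
G1 X8.00 Y23.00
G1 X0.00 Y23.00
G1 X0.00 Y0.00
; layer 6
G0 Z8.00
G0 X0.00 Y0.00
G1 X8.00 Y0.00
G1 X8.00 Y23.00
G1 X0.00 Y23.00
G1 X0.00 Y0.00
M2 ; end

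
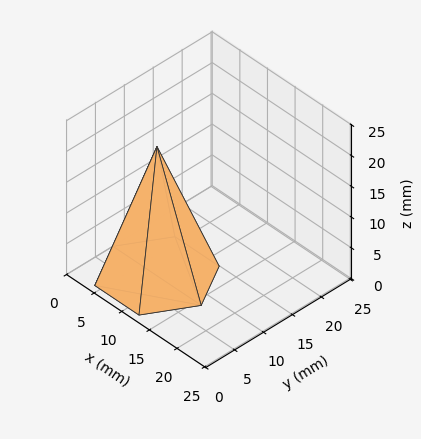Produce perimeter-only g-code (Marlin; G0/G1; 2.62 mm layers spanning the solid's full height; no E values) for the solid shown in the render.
Reading the render: the shape is a regular 6-sided pyramid, base circumscribed radius ≈ 8 mm, apex at z ≈ 21 mm (dimensions read to the nearest mm from the axis ticks). For the g-code, the solid's height is divided into equal slices at the stated Δz and each level perimeter traced with G1 moves after a G0 lift.

; perimeter-only toolpath
G21 ; units = mm
G90 ; absolute positioning
G28 ; home
; layer 1
G0 Z2.62
G0 X15.00 Y8.00
G1 X11.50 Y14.06
G1 X4.50 Y14.06
G1 X1.00 Y8.00
G1 X4.50 Y1.94
G1 X11.50 Y1.94
G1 X15.00 Y8.00
; layer 2
G0 Z5.25
G0 X14.00 Y8.00
G1 X11.00 Y13.20
G1 X5.00 Y13.20
G1 X2.00 Y8.00
G1 X5.00 Y2.80
G1 X11.00 Y2.80
G1 X14.00 Y8.00
; layer 3
G0 Z7.88
G0 X13.00 Y8.00
G1 X10.50 Y12.33
G1 X5.50 Y12.33
G1 X3.00 Y8.00
G1 X5.50 Y3.67
G1 X10.50 Y3.67
G1 X13.00 Y8.00
; layer 4
G0 Z10.50
G0 X12.00 Y8.00
G1 X10.00 Y11.46
G1 X6.00 Y11.46
G1 X4.00 Y8.00
G1 X6.00 Y4.54
G1 X10.00 Y4.54
G1 X12.00 Y8.00
; layer 5
G0 Z13.12
G0 X11.00 Y8.00
G1 X9.50 Y10.60
G1 X6.50 Y10.60
G1 X5.00 Y8.00
G1 X6.50 Y5.40
G1 X9.50 Y5.40
G1 X11.00 Y8.00
; layer 6
G0 Z15.75
G0 X10.00 Y8.00
G1 X9.00 Y9.73
G1 X7.00 Y9.73
G1 X6.00 Y8.00
G1 X7.00 Y6.27
G1 X9.00 Y6.27
G1 X10.00 Y8.00
; layer 7
G0 Z18.38
G0 X9.00 Y8.00
G1 X8.50 Y8.87
G1 X7.50 Y8.87
G1 X7.00 Y8.00
G1 X7.50 Y7.13
G1 X8.50 Y7.13
G1 X9.00 Y8.00
M2 ; end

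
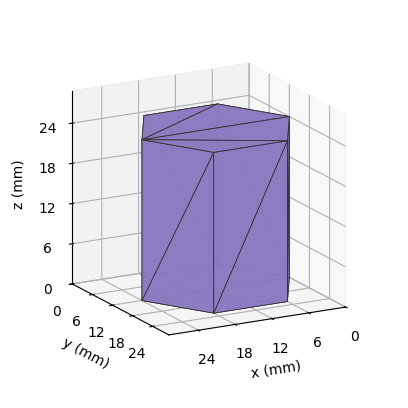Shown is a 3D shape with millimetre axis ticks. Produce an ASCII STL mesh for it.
Reading the render: the shape is a regular 6-sided prism (a cylinder approximated with 6 flat sides), circumscribed radius ≈ 12 mm, height ≈ 24 mm (dimensions read to the nearest mm from the axis ticks). For the STL, each face is triangulated and given an outward normal.

solid part
  facet normal 0.0000 0.0000 -1.0000
    outer loop
      vertex 6.0 22.4 0.0
      vertex 18.0 22.4 0.0
      vertex 24.0 12.0 0.0
    endloop
  endfacet
  facet normal 0.0000 0.0000 -1.0000
    outer loop
      vertex 0.0 12.0 0.0
      vertex 6.0 22.4 0.0
      vertex 24.0 12.0 0.0
    endloop
  endfacet
  facet normal 0.0000 0.0000 -1.0000
    outer loop
      vertex 6.0 1.6 0.0
      vertex 0.0 12.0 0.0
      vertex 24.0 12.0 0.0
    endloop
  endfacet
  facet normal 0.0000 0.0000 -1.0000
    outer loop
      vertex 18.0 1.6 0.0
      vertex 6.0 1.6 0.0
      vertex 24.0 12.0 0.0
    endloop
  endfacet
  facet normal 0.0000 0.0000 1.0000
    outer loop
      vertex 24.0 12.0 24.0
      vertex 18.0 22.4 24.0
      vertex 6.0 22.4 24.0
    endloop
  endfacet
  facet normal 0.0000 0.0000 1.0000
    outer loop
      vertex 24.0 12.0 24.0
      vertex 6.0 22.4 24.0
      vertex 0.0 12.0 24.0
    endloop
  endfacet
  facet normal 0.0000 0.0000 1.0000
    outer loop
      vertex 24.0 12.0 24.0
      vertex 0.0 12.0 24.0
      vertex 6.0 1.6 24.0
    endloop
  endfacet
  facet normal 0.0000 0.0000 1.0000
    outer loop
      vertex 24.0 12.0 24.0
      vertex 6.0 1.6 24.0
      vertex 18.0 1.6 24.0
    endloop
  endfacet
  facet normal 0.8662 0.4997 0.0000
    outer loop
      vertex 24.0 12.0 0.0
      vertex 18.0 22.4 0.0
      vertex 18.0 22.4 24.0
    endloop
  endfacet
  facet normal 0.8662 0.4997 0.0000
    outer loop
      vertex 24.0 12.0 0.0
      vertex 18.0 22.4 24.0
      vertex 24.0 12.0 24.0
    endloop
  endfacet
  facet normal 0.0000 1.0000 0.0000
    outer loop
      vertex 18.0 22.4 0.0
      vertex 6.0 22.4 0.0
      vertex 6.0 22.4 24.0
    endloop
  endfacet
  facet normal 0.0000 1.0000 0.0000
    outer loop
      vertex 18.0 22.4 0.0
      vertex 6.0 22.4 24.0
      vertex 18.0 22.4 24.0
    endloop
  endfacet
  facet normal -0.8662 0.4997 0.0000
    outer loop
      vertex 6.0 22.4 0.0
      vertex 0.0 12.0 0.0
      vertex 0.0 12.0 24.0
    endloop
  endfacet
  facet normal -0.8662 0.4997 0.0000
    outer loop
      vertex 6.0 22.4 0.0
      vertex 0.0 12.0 24.0
      vertex 6.0 22.4 24.0
    endloop
  endfacet
  facet normal -0.8662 -0.4997 0.0000
    outer loop
      vertex 0.0 12.0 0.0
      vertex 6.0 1.6 0.0
      vertex 6.0 1.6 24.0
    endloop
  endfacet
  facet normal -0.8662 -0.4997 0.0000
    outer loop
      vertex 0.0 12.0 0.0
      vertex 6.0 1.6 24.0
      vertex 0.0 12.0 24.0
    endloop
  endfacet
  facet normal 0.0000 -1.0000 0.0000
    outer loop
      vertex 6.0 1.6 0.0
      vertex 18.0 1.6 0.0
      vertex 18.0 1.6 24.0
    endloop
  endfacet
  facet normal 0.0000 -1.0000 0.0000
    outer loop
      vertex 6.0 1.6 0.0
      vertex 18.0 1.6 24.0
      vertex 6.0 1.6 24.0
    endloop
  endfacet
  facet normal 0.8662 -0.4997 0.0000
    outer loop
      vertex 18.0 1.6 0.0
      vertex 24.0 12.0 0.0
      vertex 24.0 12.0 24.0
    endloop
  endfacet
  facet normal 0.8662 -0.4997 0.0000
    outer loop
      vertex 18.0 1.6 0.0
      vertex 24.0 12.0 24.0
      vertex 18.0 1.6 24.0
    endloop
  endfacet
endsolid part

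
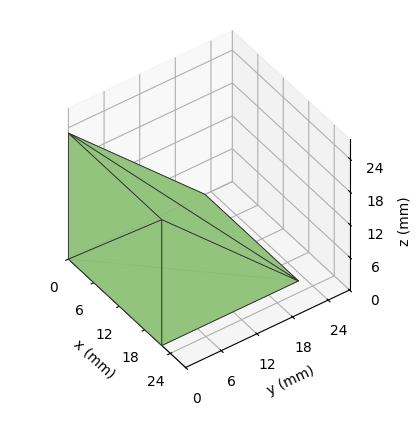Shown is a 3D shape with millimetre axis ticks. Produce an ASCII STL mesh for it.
Reading the render: the shape is a wedge (ramp): 22 × 23 mm base, rising to 23 mm along the y=0 edge and sloping linearly to z=0 at y=23 (dimensions read to the nearest mm from the axis ticks). For the STL, each face is triangulated and given an outward normal.

solid part
  facet normal 0.0000 0.0000 -1.0000
    outer loop
      vertex 22.0 23.0 0.0
      vertex 22.0 0.0 0.0
      vertex 0.0 0.0 0.0
    endloop
  endfacet
  facet normal 0.0000 0.0000 -1.0000
    outer loop
      vertex 0.0 23.0 0.0
      vertex 22.0 23.0 0.0
      vertex 0.0 0.0 0.0
    endloop
  endfacet
  facet normal 0.0000 -1.0000 0.0000
    outer loop
      vertex 0.0 0.0 0.0
      vertex 22.0 0.0 0.0
      vertex 22.0 0.0 23.0
    endloop
  endfacet
  facet normal 0.0000 -1.0000 0.0000
    outer loop
      vertex 0.0 0.0 0.0
      vertex 22.0 0.0 23.0
      vertex 0.0 0.0 23.0
    endloop
  endfacet
  facet normal 0.0000 0.7071 0.7071
    outer loop
      vertex 0.0 0.0 23.0
      vertex 22.0 0.0 23.0
      vertex 22.0 23.0 0.0
    endloop
  endfacet
  facet normal 0.0000 0.7071 0.7071
    outer loop
      vertex 0.0 0.0 23.0
      vertex 22.0 23.0 0.0
      vertex 0.0 23.0 0.0
    endloop
  endfacet
  facet normal -1.0000 0.0000 0.0000
    outer loop
      vertex 0.0 0.0 23.0
      vertex 0.0 23.0 0.0
      vertex 0.0 0.0 0.0
    endloop
  endfacet
  facet normal 1.0000 0.0000 0.0000
    outer loop
      vertex 22.0 0.0 0.0
      vertex 22.0 23.0 0.0
      vertex 22.0 0.0 23.0
    endloop
  endfacet
endsolid part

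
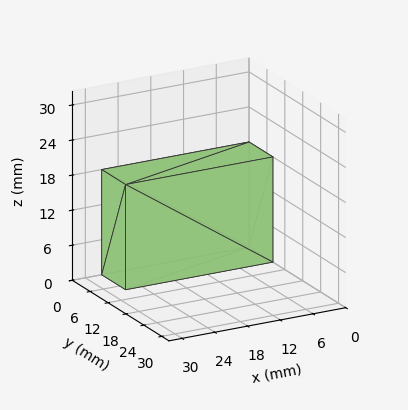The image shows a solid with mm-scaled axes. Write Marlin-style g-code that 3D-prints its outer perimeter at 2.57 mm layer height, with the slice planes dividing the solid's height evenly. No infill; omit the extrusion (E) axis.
Reading the render: the shape is a rectangular box, roughly 27 × 8 mm footprint and 18 mm tall (dimensions read to the nearest mm from the axis ticks). For the g-code, the solid's height is divided into equal slices at the stated Δz and each level perimeter traced with G1 moves after a G0 lift.

; perimeter-only toolpath
G21 ; units = mm
G90 ; absolute positioning
G28 ; home
; layer 1
G0 Z2.57
G0 X0.00 Y0.00
G1 X27.00 Y0.00
G1 X27.00 Y8.00
G1 X0.00 Y8.00
G1 X0.00 Y0.00
; layer 2
G0 Z5.14
G0 X0.00 Y0.00
G1 X27.00 Y0.00
G1 X27.00 Y8.00
G1 X0.00 Y8.00
G1 X0.00 Y0.00
; layer 3
G0 Z7.71
G0 X0.00 Y0.00
G1 X27.00 Y0.00
G1 X27.00 Y8.00
G1 X0.00 Y8.00
G1 X0.00 Y0.00
; layer 4
G0 Z10.29
G0 X0.00 Y0.00
G1 X27.00 Y0.00
G1 X27.00 Y8.00
G1 X0.00 Y8.00
G1 X0.00 Y0.00
; layer 5
G0 Z12.86
G0 X0.00 Y0.00
G1 X27.00 Y0.00
G1 X27.00 Y8.00
G1 X0.00 Y8.00
G1 X0.00 Y0.00
; layer 6
G0 Z15.43
G0 X0.00 Y0.00
G1 X27.00 Y0.00
G1 X27.00 Y8.00
G1 X0.00 Y8.00
G1 X0.00 Y0.00
; layer 7
G0 Z18.00
G0 X0.00 Y0.00
G1 X27.00 Y0.00
G1 X27.00 Y8.00
G1 X0.00 Y8.00
G1 X0.00 Y0.00
M2 ; end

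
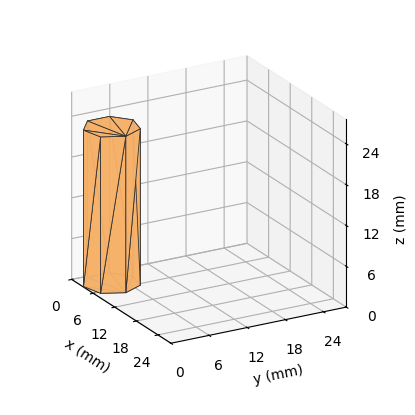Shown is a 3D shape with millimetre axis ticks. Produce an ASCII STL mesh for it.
Reading the render: the shape is a regular 7-sided prism (a cylinder approximated with 7 flat sides), circumscribed radius ≈ 4 mm, height ≈ 23 mm (dimensions read to the nearest mm from the axis ticks). For the STL, each face is triangulated and given an outward normal.

solid part
  facet normal 0.0000 0.0000 -1.0000
    outer loop
      vertex 3.110 7.900 0.000
      vertex 6.494 7.127 0.000
      vertex 8.000 4.000 0.000
    endloop
  endfacet
  facet normal 0.0000 0.0000 -1.0000
    outer loop
      vertex 0.396 5.736 0.000
      vertex 3.110 7.900 0.000
      vertex 8.000 4.000 0.000
    endloop
  endfacet
  facet normal 0.0000 0.0000 -1.0000
    outer loop
      vertex 0.396 2.264 0.000
      vertex 0.396 5.736 0.000
      vertex 8.000 4.000 0.000
    endloop
  endfacet
  facet normal 0.0000 0.0000 -1.0000
    outer loop
      vertex 3.110 0.100 0.000
      vertex 0.396 2.264 0.000
      vertex 8.000 4.000 0.000
    endloop
  endfacet
  facet normal 0.0000 0.0000 -1.0000
    outer loop
      vertex 6.494 0.873 0.000
      vertex 3.110 0.100 0.000
      vertex 8.000 4.000 0.000
    endloop
  endfacet
  facet normal 0.0000 0.0000 1.0000
    outer loop
      vertex 8.000 4.000 23.000
      vertex 6.494 7.127 23.000
      vertex 3.110 7.900 23.000
    endloop
  endfacet
  facet normal 0.0000 0.0000 1.0000
    outer loop
      vertex 8.000 4.000 23.000
      vertex 3.110 7.900 23.000
      vertex 0.396 5.736 23.000
    endloop
  endfacet
  facet normal 0.0000 0.0000 1.0000
    outer loop
      vertex 8.000 4.000 23.000
      vertex 0.396 5.736 23.000
      vertex 0.396 2.264 23.000
    endloop
  endfacet
  facet normal 0.0000 0.0000 1.0000
    outer loop
      vertex 8.000 4.000 23.000
      vertex 0.396 2.264 23.000
      vertex 3.110 0.100 23.000
    endloop
  endfacet
  facet normal 0.0000 0.0000 1.0000
    outer loop
      vertex 8.000 4.000 23.000
      vertex 3.110 0.100 23.000
      vertex 6.494 0.873 23.000
    endloop
  endfacet
  facet normal 0.9010 0.4339 0.0000
    outer loop
      vertex 8.000 4.000 0.000
      vertex 6.494 7.127 0.000
      vertex 6.494 7.127 23.000
    endloop
  endfacet
  facet normal 0.9010 0.4339 0.0000
    outer loop
      vertex 8.000 4.000 0.000
      vertex 6.494 7.127 23.000
      vertex 8.000 4.000 23.000
    endloop
  endfacet
  facet normal 0.2227 0.9749 0.0000
    outer loop
      vertex 6.494 7.127 0.000
      vertex 3.110 7.900 0.000
      vertex 3.110 7.900 23.000
    endloop
  endfacet
  facet normal 0.2227 0.9749 0.0000
    outer loop
      vertex 6.494 7.127 0.000
      vertex 3.110 7.900 23.000
      vertex 6.494 7.127 23.000
    endloop
  endfacet
  facet normal -0.6234 0.7819 0.0000
    outer loop
      vertex 3.110 7.900 0.000
      vertex 0.396 5.736 0.000
      vertex 0.396 5.736 23.000
    endloop
  endfacet
  facet normal -0.6234 0.7819 0.0000
    outer loop
      vertex 3.110 7.900 0.000
      vertex 0.396 5.736 23.000
      vertex 3.110 7.900 23.000
    endloop
  endfacet
  facet normal -1.0000 0.0000 0.0000
    outer loop
      vertex 0.396 5.736 0.000
      vertex 0.396 2.264 0.000
      vertex 0.396 2.264 23.000
    endloop
  endfacet
  facet normal -1.0000 0.0000 0.0000
    outer loop
      vertex 0.396 5.736 0.000
      vertex 0.396 2.264 23.000
      vertex 0.396 5.736 23.000
    endloop
  endfacet
  facet normal -0.6234 -0.7819 0.0000
    outer loop
      vertex 0.396 2.264 0.000
      vertex 3.110 0.100 0.000
      vertex 3.110 0.100 23.000
    endloop
  endfacet
  facet normal -0.6234 -0.7819 0.0000
    outer loop
      vertex 0.396 2.264 0.000
      vertex 3.110 0.100 23.000
      vertex 0.396 2.264 23.000
    endloop
  endfacet
  facet normal 0.2227 -0.9749 0.0000
    outer loop
      vertex 3.110 0.100 0.000
      vertex 6.494 0.873 0.000
      vertex 6.494 0.873 23.000
    endloop
  endfacet
  facet normal 0.2227 -0.9749 0.0000
    outer loop
      vertex 3.110 0.100 0.000
      vertex 6.494 0.873 23.000
      vertex 3.110 0.100 23.000
    endloop
  endfacet
  facet normal 0.9010 -0.4339 0.0000
    outer loop
      vertex 6.494 0.873 0.000
      vertex 8.000 4.000 0.000
      vertex 8.000 4.000 23.000
    endloop
  endfacet
  facet normal 0.9010 -0.4339 0.0000
    outer loop
      vertex 6.494 0.873 0.000
      vertex 8.000 4.000 23.000
      vertex 6.494 0.873 23.000
    endloop
  endfacet
endsolid part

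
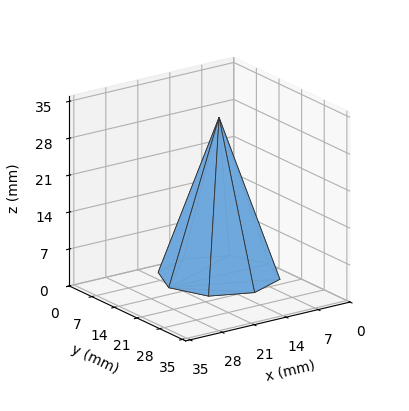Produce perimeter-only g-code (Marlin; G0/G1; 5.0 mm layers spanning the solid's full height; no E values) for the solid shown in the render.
Reading the render: the shape is a regular 8-sided pyramid, base circumscribed radius ≈ 11 mm, apex at z ≈ 30 mm (dimensions read to the nearest mm from the axis ticks). For the g-code, the solid's height is divided into equal slices at the stated Δz and each level perimeter traced with G1 moves after a G0 lift.

; perimeter-only toolpath
G21 ; units = mm
G90 ; absolute positioning
G28 ; home
; layer 1
G0 Z5.0
G0 X20.2 Y11.0
G1 X17.5 Y17.5
G1 X11.0 Y20.2
G1 X4.5 Y17.5
G1 X1.8 Y11.0
G1 X4.5 Y4.5
G1 X11.0 Y1.8
G1 X17.5 Y4.5
G1 X20.2 Y11.0
; layer 2
G0 Z10.0
G0 X18.3 Y11.0
G1 X16.2 Y16.2
G1 X11.0 Y18.3
G1 X5.8 Y16.2
G1 X3.7 Y11.0
G1 X5.8 Y5.8
G1 X11.0 Y3.7
G1 X16.2 Y5.8
G1 X18.3 Y11.0
; layer 3
G0 Z15.0
G0 X16.5 Y11.0
G1 X14.9 Y14.9
G1 X11.0 Y16.5
G1 X7.1 Y14.9
G1 X5.5 Y11.0
G1 X7.1 Y7.1
G1 X11.0 Y5.5
G1 X14.9 Y7.1
G1 X16.5 Y11.0
; layer 4
G0 Z20.0
G0 X14.7 Y11.0
G1 X13.6 Y13.6
G1 X11.0 Y14.7
G1 X8.4 Y13.6
G1 X7.3 Y11.0
G1 X8.4 Y8.4
G1 X11.0 Y7.3
G1 X13.6 Y8.4
G1 X14.7 Y11.0
; layer 5
G0 Z25.0
G0 X12.8 Y11.0
G1 X12.3 Y12.3
G1 X11.0 Y12.8
G1 X9.7 Y12.3
G1 X9.2 Y11.0
G1 X9.7 Y9.7
G1 X11.0 Y9.2
G1 X12.3 Y9.7
G1 X12.8 Y11.0
M2 ; end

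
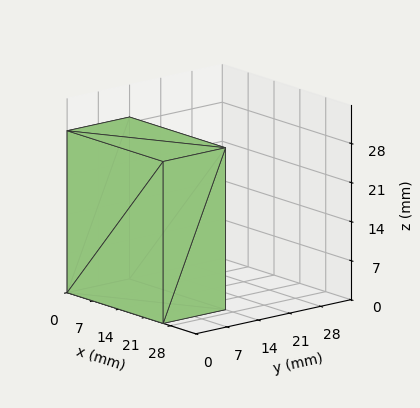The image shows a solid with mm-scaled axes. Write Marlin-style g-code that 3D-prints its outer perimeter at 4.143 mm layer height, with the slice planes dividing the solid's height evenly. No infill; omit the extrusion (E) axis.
Reading the render: the shape is a rectangular box, roughly 26 × 14 mm footprint and 29 mm tall (dimensions read to the nearest mm from the axis ticks). For the g-code, the solid's height is divided into equal slices at the stated Δz and each level perimeter traced with G1 moves after a G0 lift.

; perimeter-only toolpath
G21 ; units = mm
G90 ; absolute positioning
G28 ; home
; layer 1
G0 Z4.143
G0 X0.000 Y0.000
G1 X26.000 Y0.000
G1 X26.000 Y14.000
G1 X0.000 Y14.000
G1 X0.000 Y0.000
; layer 2
G0 Z8.286
G0 X0.000 Y0.000
G1 X26.000 Y0.000
G1 X26.000 Y14.000
G1 X0.000 Y14.000
G1 X0.000 Y0.000
; layer 3
G0 Z12.429
G0 X0.000 Y0.000
G1 X26.000 Y0.000
G1 X26.000 Y14.000
G1 X0.000 Y14.000
G1 X0.000 Y0.000
; layer 4
G0 Z16.571
G0 X0.000 Y0.000
G1 X26.000 Y0.000
G1 X26.000 Y14.000
G1 X0.000 Y14.000
G1 X0.000 Y0.000
; layer 5
G0 Z20.714
G0 X0.000 Y0.000
G1 X26.000 Y0.000
G1 X26.000 Y14.000
G1 X0.000 Y14.000
G1 X0.000 Y0.000
; layer 6
G0 Z24.857
G0 X0.000 Y0.000
G1 X26.000 Y0.000
G1 X26.000 Y14.000
G1 X0.000 Y14.000
G1 X0.000 Y0.000
; layer 7
G0 Z29.000
G0 X0.000 Y0.000
G1 X26.000 Y0.000
G1 X26.000 Y14.000
G1 X0.000 Y14.000
G1 X0.000 Y0.000
M2 ; end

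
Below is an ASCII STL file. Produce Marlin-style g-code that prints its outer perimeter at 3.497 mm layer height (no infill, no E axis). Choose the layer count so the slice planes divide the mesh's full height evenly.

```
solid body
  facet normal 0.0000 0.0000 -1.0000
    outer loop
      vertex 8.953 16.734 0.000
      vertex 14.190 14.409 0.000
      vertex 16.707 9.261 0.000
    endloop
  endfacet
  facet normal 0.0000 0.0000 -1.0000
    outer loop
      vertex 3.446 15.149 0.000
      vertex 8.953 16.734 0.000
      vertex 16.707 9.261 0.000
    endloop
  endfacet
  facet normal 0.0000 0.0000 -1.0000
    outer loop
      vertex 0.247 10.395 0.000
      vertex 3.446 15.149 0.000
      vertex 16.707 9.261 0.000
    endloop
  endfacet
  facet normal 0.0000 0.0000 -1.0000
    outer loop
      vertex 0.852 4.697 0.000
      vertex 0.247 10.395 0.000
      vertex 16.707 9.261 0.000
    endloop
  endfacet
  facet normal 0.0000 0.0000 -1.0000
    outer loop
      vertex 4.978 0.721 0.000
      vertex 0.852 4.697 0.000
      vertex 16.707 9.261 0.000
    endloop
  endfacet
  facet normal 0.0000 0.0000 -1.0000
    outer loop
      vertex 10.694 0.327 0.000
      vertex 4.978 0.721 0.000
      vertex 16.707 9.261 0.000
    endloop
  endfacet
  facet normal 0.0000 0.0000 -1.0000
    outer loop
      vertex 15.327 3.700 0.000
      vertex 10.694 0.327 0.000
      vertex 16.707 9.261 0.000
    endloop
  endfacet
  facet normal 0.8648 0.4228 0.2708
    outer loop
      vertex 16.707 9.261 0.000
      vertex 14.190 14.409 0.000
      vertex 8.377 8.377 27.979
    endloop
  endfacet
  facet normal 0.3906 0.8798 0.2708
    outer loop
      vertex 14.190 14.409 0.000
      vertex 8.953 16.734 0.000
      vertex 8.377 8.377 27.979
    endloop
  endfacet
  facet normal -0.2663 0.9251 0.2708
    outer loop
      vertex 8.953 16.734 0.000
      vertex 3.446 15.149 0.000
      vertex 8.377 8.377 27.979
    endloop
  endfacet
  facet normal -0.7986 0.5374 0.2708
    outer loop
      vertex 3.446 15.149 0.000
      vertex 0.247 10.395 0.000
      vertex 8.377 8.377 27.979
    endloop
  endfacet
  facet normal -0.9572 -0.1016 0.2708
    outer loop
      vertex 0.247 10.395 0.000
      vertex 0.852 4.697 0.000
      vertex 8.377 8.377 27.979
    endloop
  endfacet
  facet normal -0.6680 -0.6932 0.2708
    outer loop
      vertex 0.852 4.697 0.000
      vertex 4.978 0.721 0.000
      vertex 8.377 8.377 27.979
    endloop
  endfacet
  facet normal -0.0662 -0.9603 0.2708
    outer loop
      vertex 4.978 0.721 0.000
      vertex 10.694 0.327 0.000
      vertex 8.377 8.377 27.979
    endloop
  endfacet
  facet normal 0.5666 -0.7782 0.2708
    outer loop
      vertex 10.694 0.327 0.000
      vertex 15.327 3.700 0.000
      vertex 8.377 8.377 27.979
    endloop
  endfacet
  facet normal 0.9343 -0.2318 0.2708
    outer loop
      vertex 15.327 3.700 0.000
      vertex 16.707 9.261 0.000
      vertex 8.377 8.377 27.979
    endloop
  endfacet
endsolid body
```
; perimeter-only toolpath
G21 ; units = mm
G90 ; absolute positioning
G28 ; home
; layer 1
G0 Z3.497
G0 X15.666 Y9.150
G1 X13.463 Y13.655
G1 X8.881 Y15.689
G1 X4.062 Y14.302
G1 X1.263 Y10.143
G1 X1.793 Y5.157
G1 X5.403 Y1.678
G1 X10.404 Y1.333
G1 X14.458 Y4.285
G1 X15.666 Y9.150
; layer 2
G0 Z6.995
G0 X14.625 Y9.040
G1 X12.737 Y12.901
G1 X8.809 Y14.645
G1 X4.679 Y13.456
G1 X2.280 Y9.890
G1 X2.733 Y5.617
G1 X5.828 Y2.635
G1 X10.115 Y2.340
G1 X13.590 Y4.869
G1 X14.625 Y9.040
; layer 3
G0 Z10.492
G0 X13.583 Y8.929
G1 X12.010 Y12.147
G1 X8.737 Y13.600
G1 X5.295 Y12.609
G1 X3.296 Y9.638
G1 X3.674 Y6.077
G1 X6.253 Y3.592
G1 X9.825 Y3.346
G1 X12.721 Y5.454
G1 X13.583 Y8.929
; layer 4
G0 Z13.989
G0 X12.542 Y8.819
G1 X11.284 Y11.393
G1 X8.665 Y12.556
G1 X5.912 Y11.763
G1 X4.312 Y9.386
G1 X4.615 Y6.537
G1 X6.678 Y4.549
G1 X9.536 Y4.352
G1 X11.852 Y6.039
G1 X12.542 Y8.819
; layer 5
G0 Z17.487
G0 X11.501 Y8.709
G1 X10.557 Y10.639
G1 X8.593 Y11.511
G1 X6.528 Y10.917
G1 X5.328 Y9.134
G1 X5.555 Y6.997
G1 X7.102 Y5.506
G1 X9.246 Y5.358
G1 X10.983 Y6.623
G1 X11.501 Y8.709
; layer 6
G0 Z20.984
G0 X10.460 Y8.598
G1 X9.830 Y9.885
G1 X8.521 Y10.466
G1 X7.144 Y10.070
G1 X6.345 Y8.881
G1 X6.496 Y7.457
G1 X7.527 Y6.463
G1 X8.956 Y6.365
G1 X10.114 Y7.208
G1 X10.460 Y8.598
; layer 7
G0 Z24.482
G0 X9.418 Y8.488
G1 X9.104 Y9.131
G1 X8.449 Y9.422
G1 X7.761 Y9.223
G1 X7.361 Y8.629
G1 X7.436 Y7.917
G1 X7.952 Y7.420
G1 X8.667 Y7.371
G1 X9.246 Y7.792
G1 X9.418 Y8.488
M2 ; end

The solid is a regular 9-sided pyramid, base circumscribed radius ≈ 8.38 mm, apex at z ≈ 28 mm. Slicing at Δz = 3.497 mm — 8 equal slices spanning the solid's height, so layer i sits at z = i·h/8 — gives 7 non-empty perimeters. Each is a 9-segment closed polygon; G0 lifts to the layer z and rapids to the start vertex, then G1 traces the edges. The cross-section shrinks linearly with z (the slice at the apex is degenerate and omitted).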